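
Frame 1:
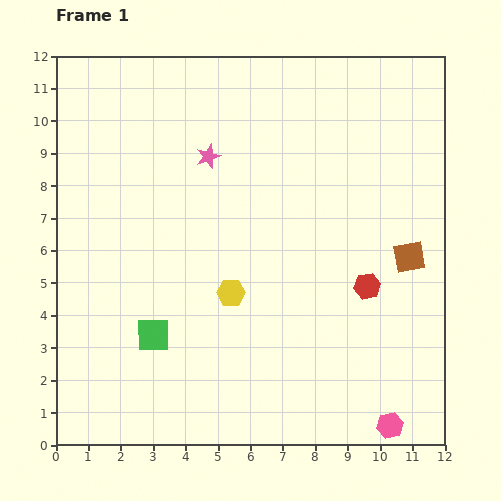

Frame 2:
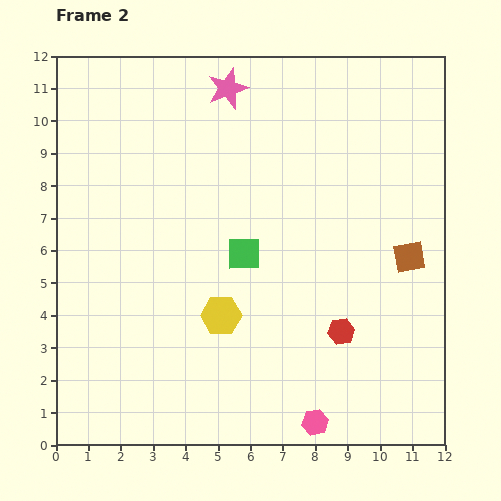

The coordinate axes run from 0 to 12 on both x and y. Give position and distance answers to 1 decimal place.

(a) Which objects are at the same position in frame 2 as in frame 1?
the brown square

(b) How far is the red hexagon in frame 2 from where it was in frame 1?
1.6

The red hexagon moved from (9.6, 4.9) to (8.8, 3.5), a distance of √(0.8² + 1.4²) ≈ 1.6.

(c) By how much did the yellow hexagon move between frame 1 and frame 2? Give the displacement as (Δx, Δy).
(-0.3, -0.7)

The yellow hexagon was at (5.4, 4.7) in frame 1 and (5.1, 4.0) in frame 2.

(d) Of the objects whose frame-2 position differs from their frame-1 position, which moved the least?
the yellow hexagon

(moved 0.8)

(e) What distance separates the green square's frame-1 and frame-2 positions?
3.8

The green square moved from (3.0, 3.4) to (5.8, 5.9), a distance of √(2.8² + 2.5²) ≈ 3.8.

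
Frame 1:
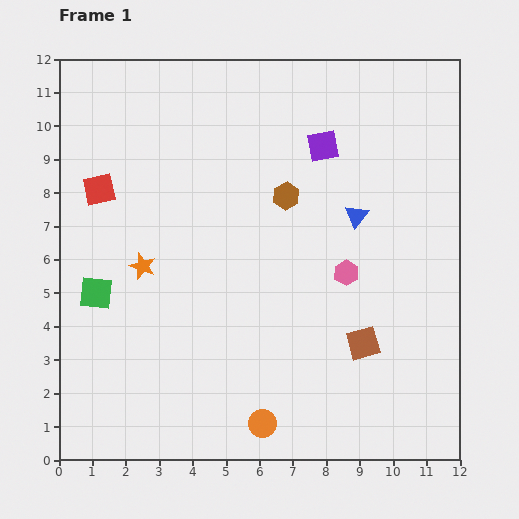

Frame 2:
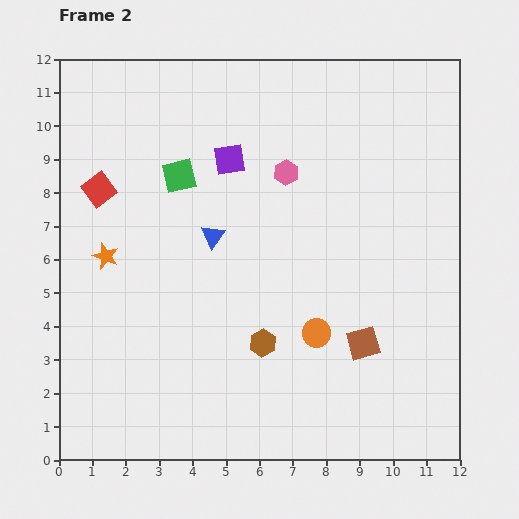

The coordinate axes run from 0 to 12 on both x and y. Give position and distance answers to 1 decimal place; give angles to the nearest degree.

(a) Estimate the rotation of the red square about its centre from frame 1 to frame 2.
25° counter-clockwise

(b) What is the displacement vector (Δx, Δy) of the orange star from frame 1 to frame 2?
(-1.1, 0.3)

The orange star was at (2.5, 5.8) in frame 1 and (1.4, 6.1) in frame 2.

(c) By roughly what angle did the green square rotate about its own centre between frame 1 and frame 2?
19° counter-clockwise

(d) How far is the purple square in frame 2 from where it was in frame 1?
2.8

The purple square moved from (7.9, 9.4) to (5.1, 9.0), a distance of √(2.8² + 0.4²) ≈ 2.8.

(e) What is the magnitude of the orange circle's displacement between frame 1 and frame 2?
3.1

The orange circle moved from (6.1, 1.1) to (7.7, 3.8), a distance of √(1.6² + 2.7²) ≈ 3.1.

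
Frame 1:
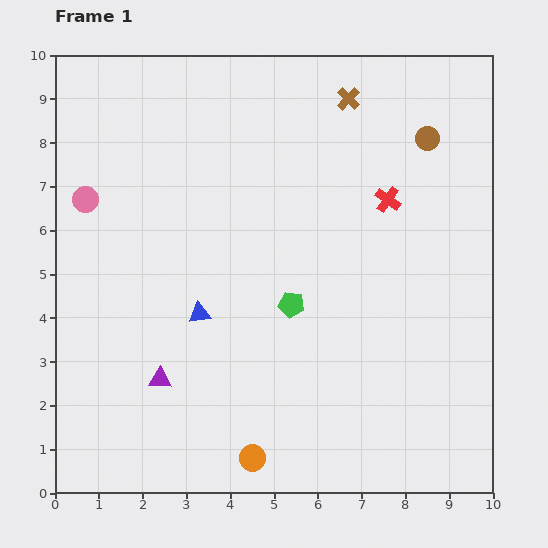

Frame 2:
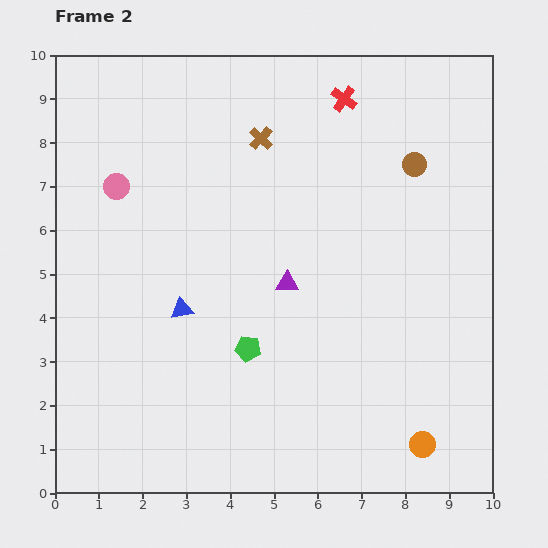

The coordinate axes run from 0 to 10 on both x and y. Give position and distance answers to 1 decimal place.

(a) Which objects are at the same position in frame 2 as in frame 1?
none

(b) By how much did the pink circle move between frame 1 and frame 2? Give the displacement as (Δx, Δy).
(0.7, 0.3)

The pink circle was at (0.7, 6.7) in frame 1 and (1.4, 7.0) in frame 2.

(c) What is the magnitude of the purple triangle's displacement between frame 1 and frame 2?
3.6

The purple triangle moved from (2.4, 2.6) to (5.3, 4.8), a distance of √(2.9² + 2.2²) ≈ 3.6.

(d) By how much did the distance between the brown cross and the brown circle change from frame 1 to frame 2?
+1.6

Distance in frame 1: 2.0. Distance in frame 2: 3.6.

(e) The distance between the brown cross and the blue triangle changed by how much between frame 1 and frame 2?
-1.7

Distance in frame 1: 6.0. Distance in frame 2: 4.3.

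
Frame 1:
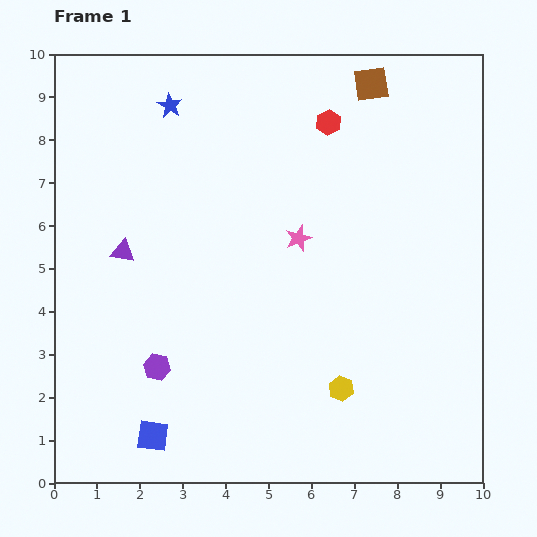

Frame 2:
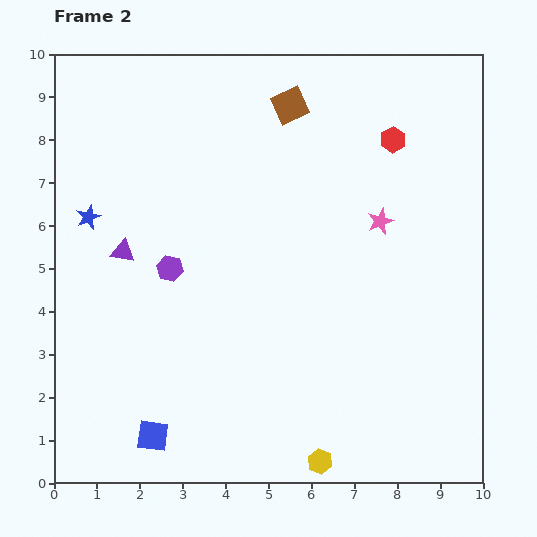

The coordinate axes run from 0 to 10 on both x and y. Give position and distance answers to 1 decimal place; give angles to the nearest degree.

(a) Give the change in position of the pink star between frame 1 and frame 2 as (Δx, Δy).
(1.9, 0.4)

The pink star was at (5.7, 5.7) in frame 1 and (7.6, 6.1) in frame 2.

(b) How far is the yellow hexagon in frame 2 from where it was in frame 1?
1.8

The yellow hexagon moved from (6.7, 2.2) to (6.2, 0.5), a distance of √(0.5² + 1.7²) ≈ 1.8.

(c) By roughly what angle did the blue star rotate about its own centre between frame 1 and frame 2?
19° clockwise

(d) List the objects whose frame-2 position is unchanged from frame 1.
the blue square, the purple triangle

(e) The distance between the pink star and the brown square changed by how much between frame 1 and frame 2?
-0.6

Distance in frame 1: 4.0. Distance in frame 2: 3.4.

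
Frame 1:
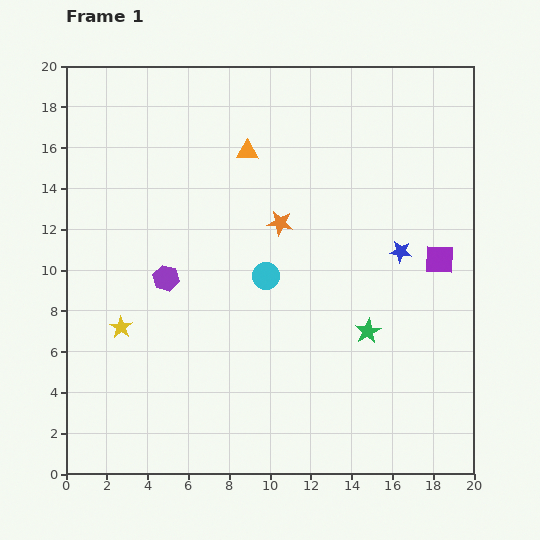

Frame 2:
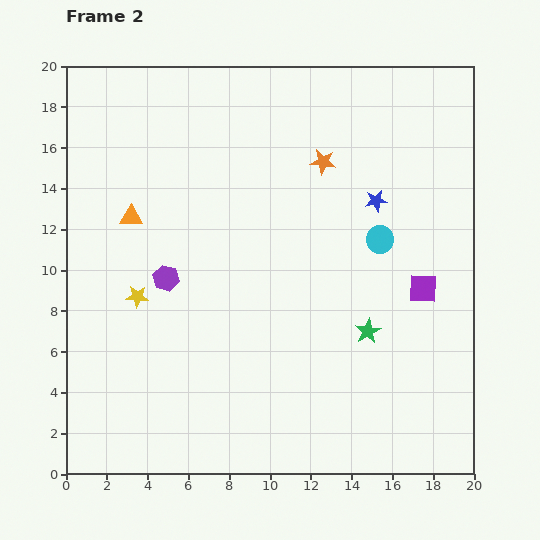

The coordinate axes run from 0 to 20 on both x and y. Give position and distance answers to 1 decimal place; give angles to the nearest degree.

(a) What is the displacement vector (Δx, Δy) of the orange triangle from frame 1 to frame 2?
(-5.7, -3.2)

The orange triangle was at (8.9, 15.8) in frame 1 and (3.2, 12.6) in frame 2.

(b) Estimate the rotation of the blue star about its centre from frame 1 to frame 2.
16° counter-clockwise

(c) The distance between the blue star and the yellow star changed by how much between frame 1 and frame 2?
-1.6

Distance in frame 1: 14.2. Distance in frame 2: 12.6.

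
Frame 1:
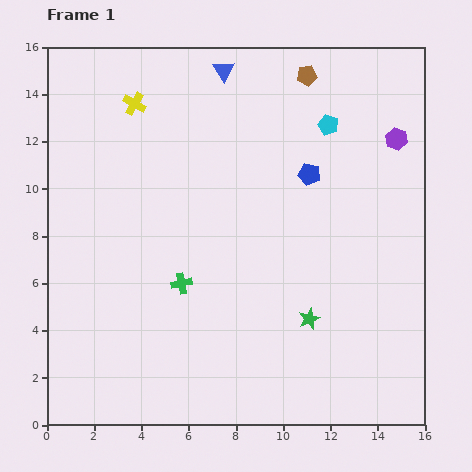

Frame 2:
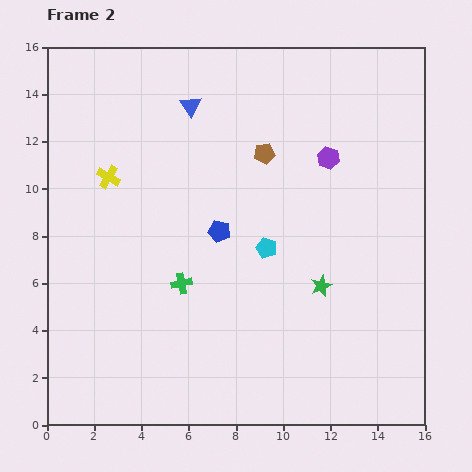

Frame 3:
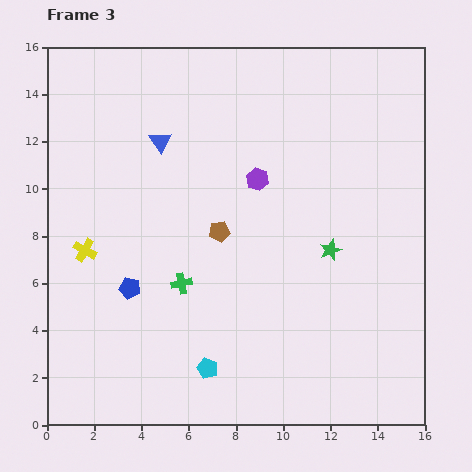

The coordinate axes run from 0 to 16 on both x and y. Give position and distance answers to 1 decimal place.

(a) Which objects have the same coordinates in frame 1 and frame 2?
the green cross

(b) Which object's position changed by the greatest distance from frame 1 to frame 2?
the cyan pentagon

(moved 5.8; next 4.5)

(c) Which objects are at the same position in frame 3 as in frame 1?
the green cross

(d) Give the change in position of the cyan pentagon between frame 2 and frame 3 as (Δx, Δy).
(-2.5, -5.1)

The cyan pentagon was at (9.3, 7.5) in frame 2 and (6.8, 2.4) in frame 3.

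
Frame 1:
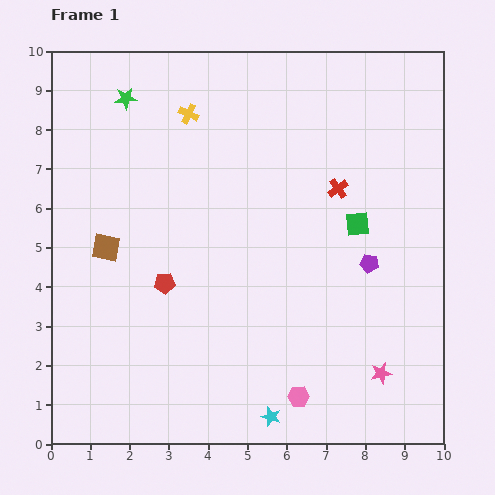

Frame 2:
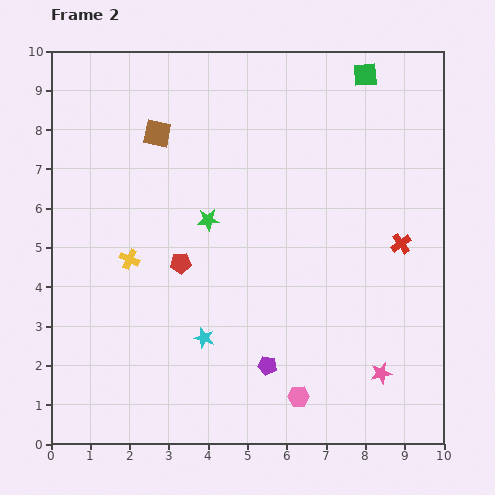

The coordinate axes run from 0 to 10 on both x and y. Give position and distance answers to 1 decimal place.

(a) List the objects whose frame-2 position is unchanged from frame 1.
the pink star, the pink hexagon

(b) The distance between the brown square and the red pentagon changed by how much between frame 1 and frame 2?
+1.7

Distance in frame 1: 1.7. Distance in frame 2: 3.4.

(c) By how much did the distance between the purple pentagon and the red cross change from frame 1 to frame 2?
+2.5

Distance in frame 1: 2.1. Distance in frame 2: 4.6.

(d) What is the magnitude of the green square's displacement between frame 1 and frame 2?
3.8

The green square moved from (7.8, 5.6) to (8.0, 9.4), a distance of √(0.2² + 3.8²) ≈ 3.8.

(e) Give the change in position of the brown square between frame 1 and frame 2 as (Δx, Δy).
(1.3, 2.9)

The brown square was at (1.4, 5.0) in frame 1 and (2.7, 7.9) in frame 2.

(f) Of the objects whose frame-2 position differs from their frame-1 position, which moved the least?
the red pentagon

(moved 0.6)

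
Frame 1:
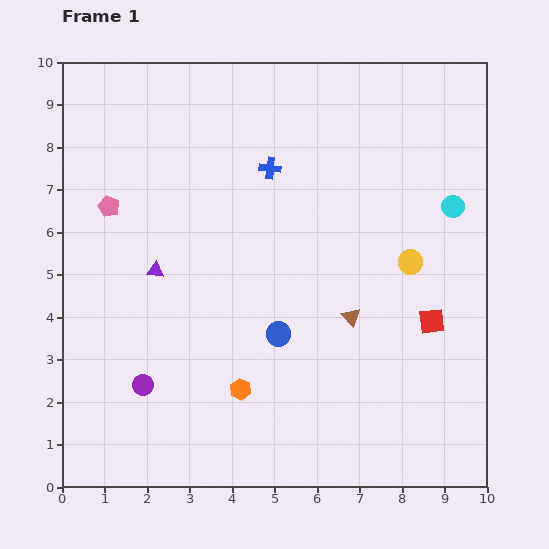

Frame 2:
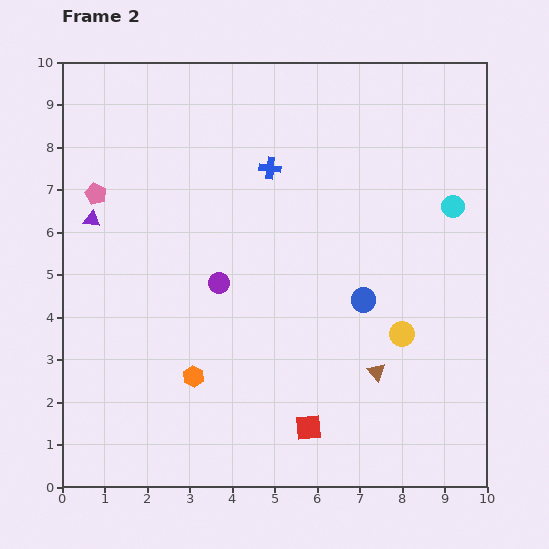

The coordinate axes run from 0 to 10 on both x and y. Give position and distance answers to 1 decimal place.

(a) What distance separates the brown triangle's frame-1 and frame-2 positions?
1.4

The brown triangle moved from (6.8, 4.0) to (7.4, 2.7), a distance of √(0.6² + 1.3²) ≈ 1.4.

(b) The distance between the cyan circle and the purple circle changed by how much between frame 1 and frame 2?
-2.6

Distance in frame 1: 8.4. Distance in frame 2: 5.8.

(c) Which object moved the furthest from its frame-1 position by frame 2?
the red square

(moved 3.8; next 3.0)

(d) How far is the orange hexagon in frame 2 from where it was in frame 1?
1.1

The orange hexagon moved from (4.2, 2.3) to (3.1, 2.6), a distance of √(1.1² + 0.3²) ≈ 1.1.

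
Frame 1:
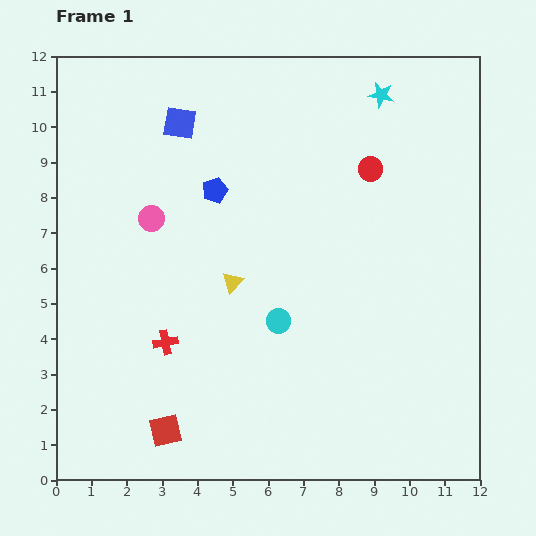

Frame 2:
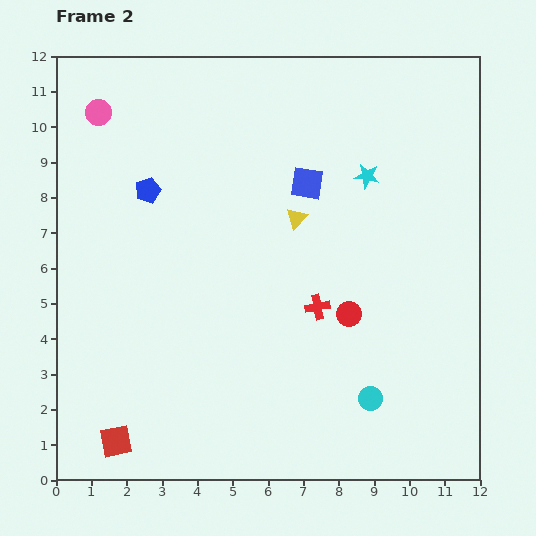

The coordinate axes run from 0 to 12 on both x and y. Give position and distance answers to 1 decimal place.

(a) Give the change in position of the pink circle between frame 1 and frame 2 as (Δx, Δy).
(-1.5, 3.0)

The pink circle was at (2.7, 7.4) in frame 1 and (1.2, 10.4) in frame 2.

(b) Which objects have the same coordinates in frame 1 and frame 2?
none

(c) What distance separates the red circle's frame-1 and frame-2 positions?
4.1

The red circle moved from (8.9, 8.8) to (8.3, 4.7), a distance of √(0.6² + 4.1²) ≈ 4.1.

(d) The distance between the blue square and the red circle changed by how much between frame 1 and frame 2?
-1.7

Distance in frame 1: 5.6. Distance in frame 2: 3.9.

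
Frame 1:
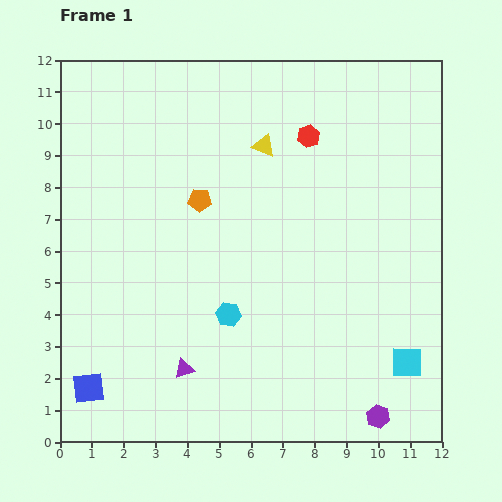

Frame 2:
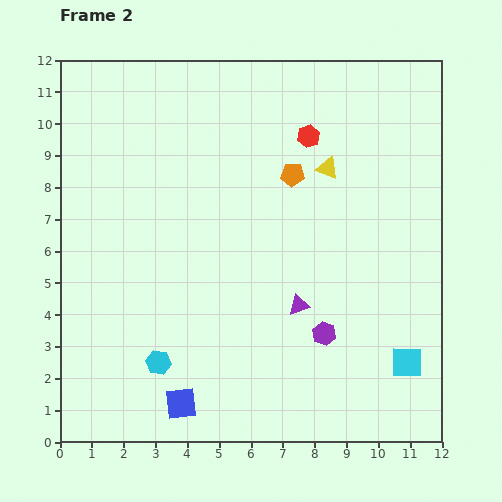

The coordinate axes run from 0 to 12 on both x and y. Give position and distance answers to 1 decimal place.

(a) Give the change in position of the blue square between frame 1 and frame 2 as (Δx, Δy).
(2.9, -0.5)

The blue square was at (0.9, 1.7) in frame 1 and (3.8, 1.2) in frame 2.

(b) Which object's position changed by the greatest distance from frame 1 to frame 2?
the purple triangle

(moved 4.1; next 3.1)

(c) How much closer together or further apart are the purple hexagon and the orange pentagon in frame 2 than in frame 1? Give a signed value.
-3.7

Distance in frame 1: 8.8. Distance in frame 2: 5.1.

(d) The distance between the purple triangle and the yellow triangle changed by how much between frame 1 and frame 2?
-3.0

Distance in frame 1: 7.4. Distance in frame 2: 4.4.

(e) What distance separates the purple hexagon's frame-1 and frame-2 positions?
3.1

The purple hexagon moved from (10.0, 0.8) to (8.3, 3.4), a distance of √(1.7² + 2.6²) ≈ 3.1.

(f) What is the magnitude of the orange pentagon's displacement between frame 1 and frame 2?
3.0

The orange pentagon moved from (4.4, 7.6) to (7.3, 8.4), a distance of √(2.9² + 0.8²) ≈ 3.0.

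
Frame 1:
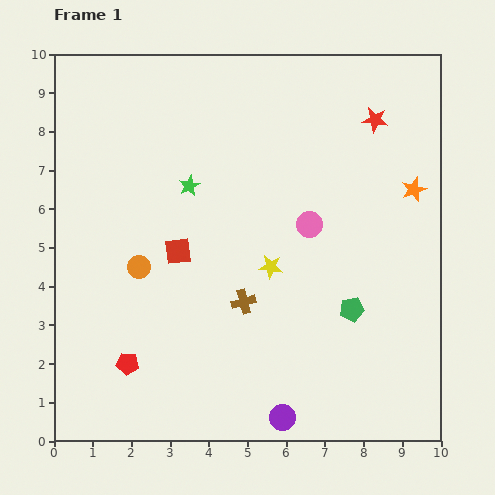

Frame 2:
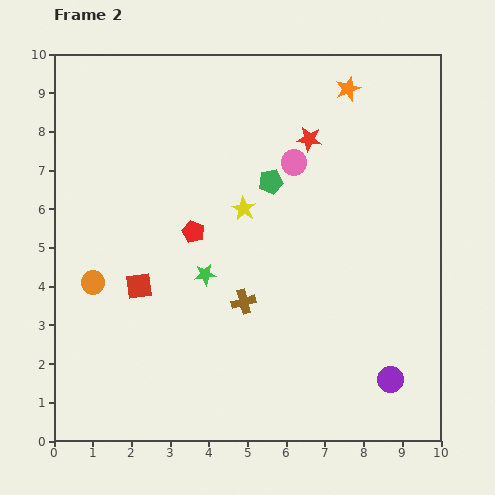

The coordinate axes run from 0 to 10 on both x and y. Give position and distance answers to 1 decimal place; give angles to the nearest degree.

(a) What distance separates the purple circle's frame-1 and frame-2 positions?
3.0

The purple circle moved from (5.9, 0.6) to (8.7, 1.6), a distance of √(2.8² + 1.0²) ≈ 3.0.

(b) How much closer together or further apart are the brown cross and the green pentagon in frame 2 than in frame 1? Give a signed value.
+0.4

Distance in frame 1: 2.8. Distance in frame 2: 3.2.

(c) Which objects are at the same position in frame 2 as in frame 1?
the brown cross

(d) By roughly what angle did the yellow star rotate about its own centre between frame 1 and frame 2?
24° clockwise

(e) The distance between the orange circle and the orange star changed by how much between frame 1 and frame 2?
+0.9

Distance in frame 1: 7.4. Distance in frame 2: 8.3.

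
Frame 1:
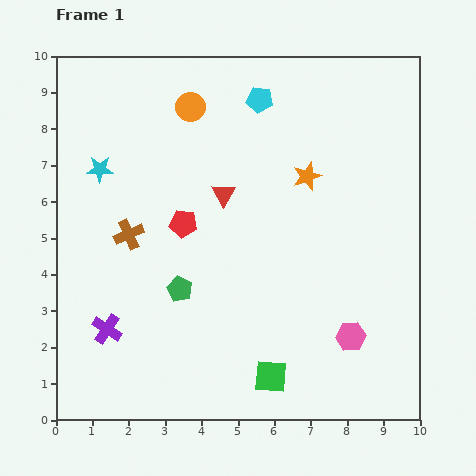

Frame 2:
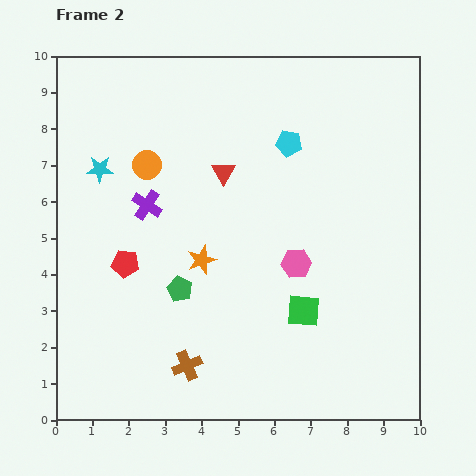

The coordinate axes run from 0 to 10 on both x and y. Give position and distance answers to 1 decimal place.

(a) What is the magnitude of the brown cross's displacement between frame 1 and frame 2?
3.9

The brown cross moved from (2.0, 5.1) to (3.6, 1.5), a distance of √(1.6² + 3.6²) ≈ 3.9.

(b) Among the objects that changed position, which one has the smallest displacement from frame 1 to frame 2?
the red triangle

(moved 0.6)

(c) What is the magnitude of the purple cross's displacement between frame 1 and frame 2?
3.6

The purple cross moved from (1.4, 2.5) to (2.5, 5.9), a distance of √(1.1² + 3.4²) ≈ 3.6.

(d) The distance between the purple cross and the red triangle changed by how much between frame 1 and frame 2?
-2.6

Distance in frame 1: 4.9. Distance in frame 2: 2.3.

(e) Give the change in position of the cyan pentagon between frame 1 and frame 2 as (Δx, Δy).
(0.8, -1.2)

The cyan pentagon was at (5.6, 8.8) in frame 1 and (6.4, 7.6) in frame 2.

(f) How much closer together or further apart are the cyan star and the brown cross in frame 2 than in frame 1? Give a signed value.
+3.9

Distance in frame 1: 2.0. Distance in frame 2: 5.9.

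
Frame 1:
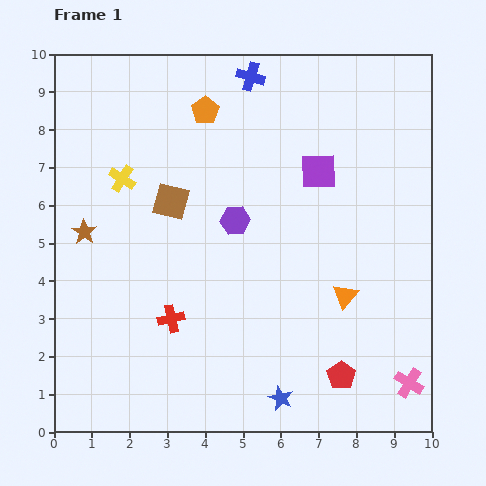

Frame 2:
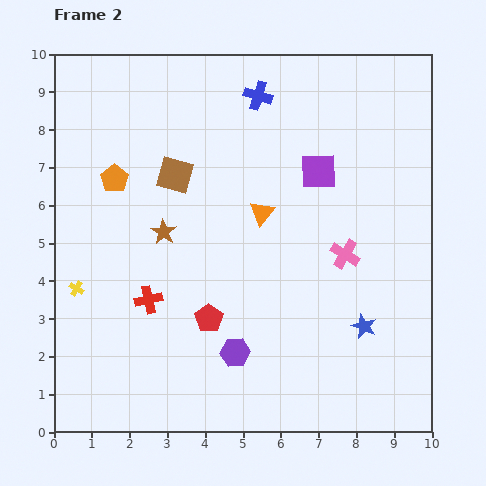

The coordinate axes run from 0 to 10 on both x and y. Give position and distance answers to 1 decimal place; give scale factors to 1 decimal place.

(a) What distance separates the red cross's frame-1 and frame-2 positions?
0.8

The red cross moved from (3.1, 3.0) to (2.5, 3.5), a distance of √(0.6² + 0.5²) ≈ 0.8.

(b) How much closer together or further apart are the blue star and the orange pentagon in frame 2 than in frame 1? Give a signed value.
-0.2

Distance in frame 1: 7.9. Distance in frame 2: 7.7.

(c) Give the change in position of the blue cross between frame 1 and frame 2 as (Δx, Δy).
(0.2, -0.5)

The blue cross was at (5.2, 9.4) in frame 1 and (5.4, 8.9) in frame 2.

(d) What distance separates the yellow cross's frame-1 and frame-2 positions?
3.1

The yellow cross moved from (1.8, 6.7) to (0.6, 3.8), a distance of √(1.2² + 2.9²) ≈ 3.1.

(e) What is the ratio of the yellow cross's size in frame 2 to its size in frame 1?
0.6×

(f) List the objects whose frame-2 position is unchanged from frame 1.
the purple square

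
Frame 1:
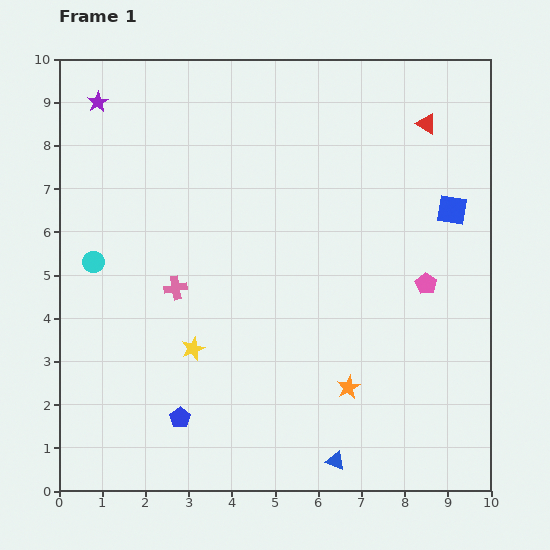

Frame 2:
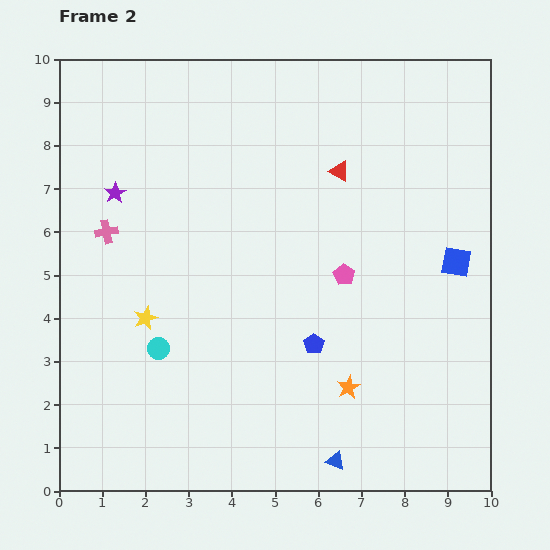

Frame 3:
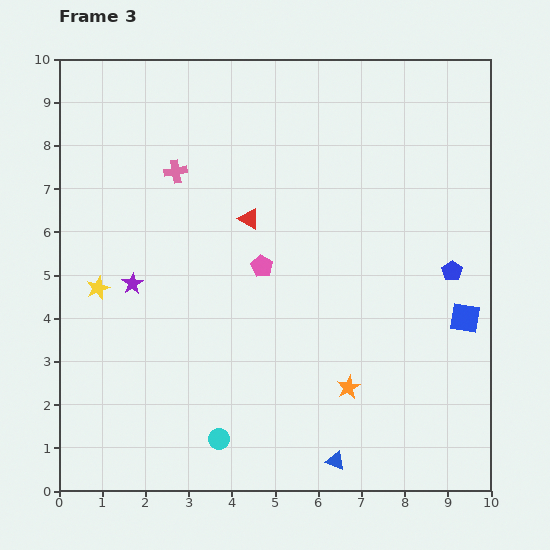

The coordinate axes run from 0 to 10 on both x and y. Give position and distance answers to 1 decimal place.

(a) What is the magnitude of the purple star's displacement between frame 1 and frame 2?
2.1

The purple star moved from (0.9, 9.0) to (1.3, 6.9), a distance of √(0.4² + 2.1²) ≈ 2.1.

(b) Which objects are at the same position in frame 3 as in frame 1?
the orange star, the blue triangle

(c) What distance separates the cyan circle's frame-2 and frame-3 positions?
2.5

The cyan circle moved from (2.3, 3.3) to (3.7, 1.2), a distance of √(1.4² + 2.1²) ≈ 2.5.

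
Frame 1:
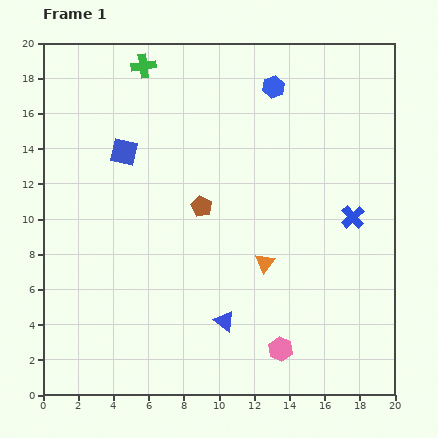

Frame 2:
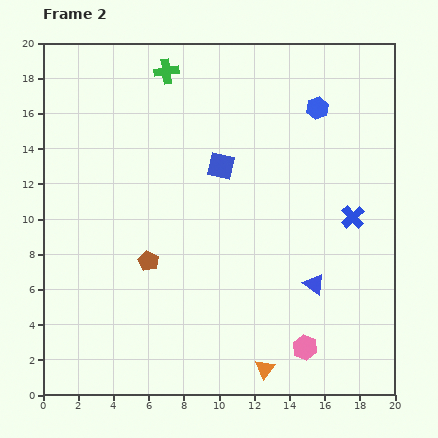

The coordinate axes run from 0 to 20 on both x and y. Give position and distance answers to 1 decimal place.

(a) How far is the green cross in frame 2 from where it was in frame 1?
1.3

The green cross moved from (5.7, 18.7) to (7.0, 18.4), a distance of √(1.3² + 0.3²) ≈ 1.3.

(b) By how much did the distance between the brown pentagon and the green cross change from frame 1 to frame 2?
+2.1

Distance in frame 1: 8.7. Distance in frame 2: 10.8.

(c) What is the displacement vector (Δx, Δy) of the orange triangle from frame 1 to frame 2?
(0.0, -6.0)

The orange triangle was at (12.6, 7.5) in frame 1 and (12.6, 1.5) in frame 2.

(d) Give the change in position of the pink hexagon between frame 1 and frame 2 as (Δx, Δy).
(1.4, 0.1)

The pink hexagon was at (13.5, 2.6) in frame 1 and (14.9, 2.7) in frame 2.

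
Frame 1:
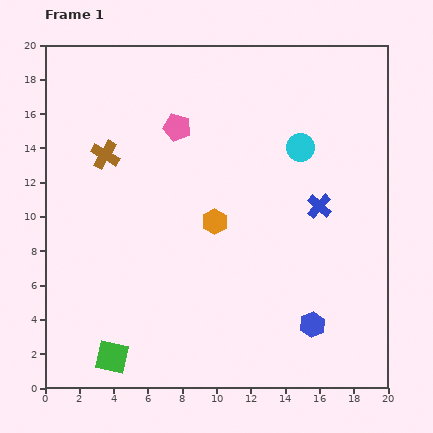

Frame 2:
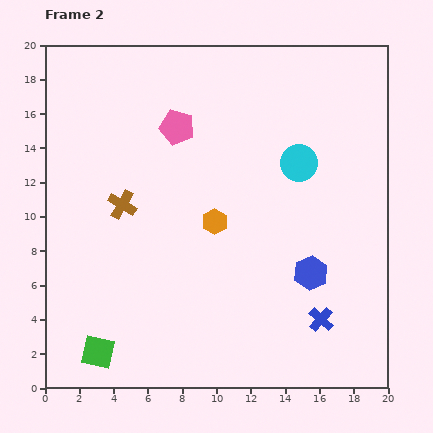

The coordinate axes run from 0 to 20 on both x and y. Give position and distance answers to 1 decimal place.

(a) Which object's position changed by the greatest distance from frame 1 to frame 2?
the blue cross

(moved 6.6; next 3.1)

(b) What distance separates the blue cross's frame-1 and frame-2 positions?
6.6

The blue cross moved from (16.0, 10.6) to (16.1, 4.0), a distance of √(0.1² + 6.6²) ≈ 6.6.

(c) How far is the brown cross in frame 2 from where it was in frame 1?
3.1

The brown cross moved from (3.5, 13.6) to (4.5, 10.7), a distance of √(1.0² + 2.9²) ≈ 3.1.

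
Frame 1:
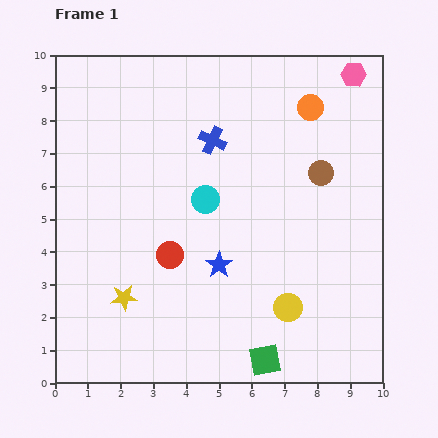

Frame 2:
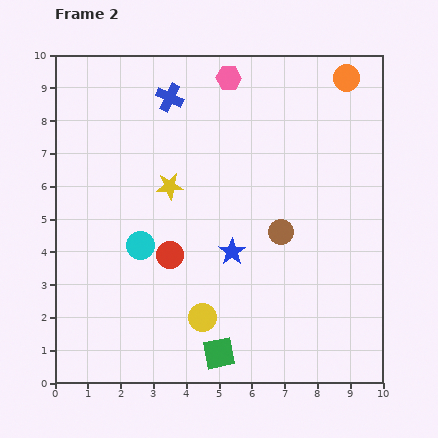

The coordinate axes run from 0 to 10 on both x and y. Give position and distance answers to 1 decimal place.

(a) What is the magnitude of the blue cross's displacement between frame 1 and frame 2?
1.8

The blue cross moved from (4.8, 7.4) to (3.5, 8.7), a distance of √(1.3² + 1.3²) ≈ 1.8.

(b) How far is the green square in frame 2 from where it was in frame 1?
1.4

The green square moved from (6.4, 0.7) to (5.0, 0.9), a distance of √(1.4² + 0.2²) ≈ 1.4.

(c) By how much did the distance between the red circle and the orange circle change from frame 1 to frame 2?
+1.4

Distance in frame 1: 6.2. Distance in frame 2: 7.6.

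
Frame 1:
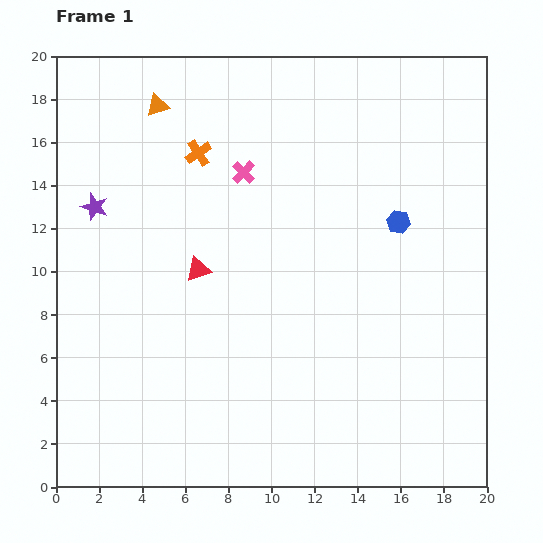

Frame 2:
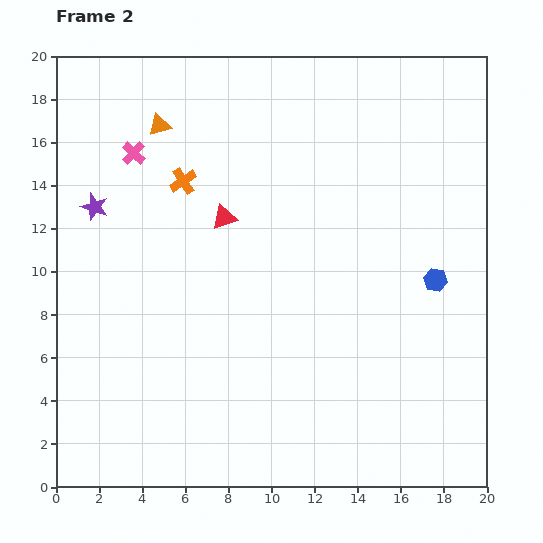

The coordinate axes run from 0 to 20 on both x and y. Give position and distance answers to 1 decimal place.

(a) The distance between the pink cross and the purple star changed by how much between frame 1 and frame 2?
-4.0

Distance in frame 1: 7.1. Distance in frame 2: 3.1.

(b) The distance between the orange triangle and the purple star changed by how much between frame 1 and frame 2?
-0.7

Distance in frame 1: 5.5. Distance in frame 2: 4.8.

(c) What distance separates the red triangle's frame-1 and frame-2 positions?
2.7

The red triangle moved from (6.6, 10.1) to (7.8, 12.5), a distance of √(1.2² + 2.4²) ≈ 2.7.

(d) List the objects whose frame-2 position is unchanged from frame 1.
the purple star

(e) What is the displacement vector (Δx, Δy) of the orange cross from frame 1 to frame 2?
(-0.7, -1.3)

The orange cross was at (6.6, 15.5) in frame 1 and (5.9, 14.2) in frame 2.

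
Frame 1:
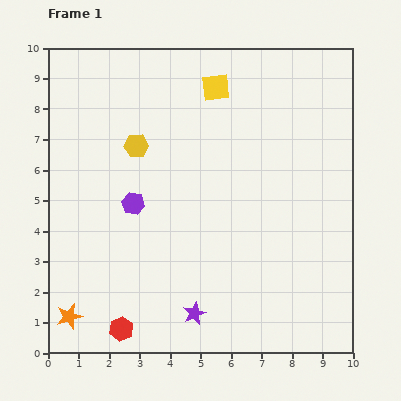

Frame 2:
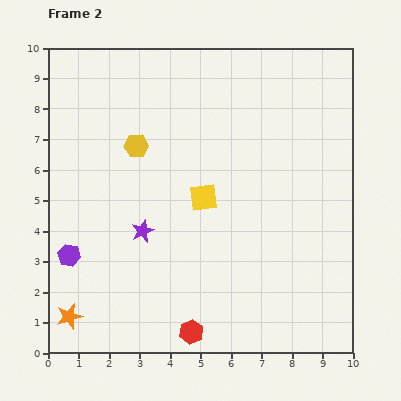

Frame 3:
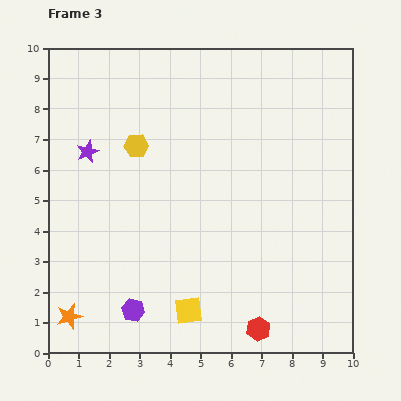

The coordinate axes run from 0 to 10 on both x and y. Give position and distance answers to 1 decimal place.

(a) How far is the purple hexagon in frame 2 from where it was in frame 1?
2.7

The purple hexagon moved from (2.8, 4.9) to (0.7, 3.2), a distance of √(2.1² + 1.7²) ≈ 2.7.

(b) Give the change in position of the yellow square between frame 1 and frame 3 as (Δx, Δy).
(-0.9, -7.3)

The yellow square was at (5.5, 8.7) in frame 1 and (4.6, 1.4) in frame 3.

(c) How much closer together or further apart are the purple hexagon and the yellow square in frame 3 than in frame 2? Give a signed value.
-3.0

Distance in frame 2: 4.8. Distance in frame 3: 1.8.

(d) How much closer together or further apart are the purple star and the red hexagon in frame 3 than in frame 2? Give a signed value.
+4.4

Distance in frame 2: 3.7. Distance in frame 3: 8.1.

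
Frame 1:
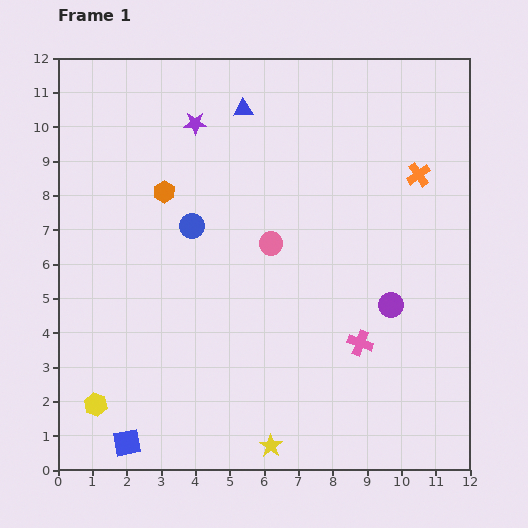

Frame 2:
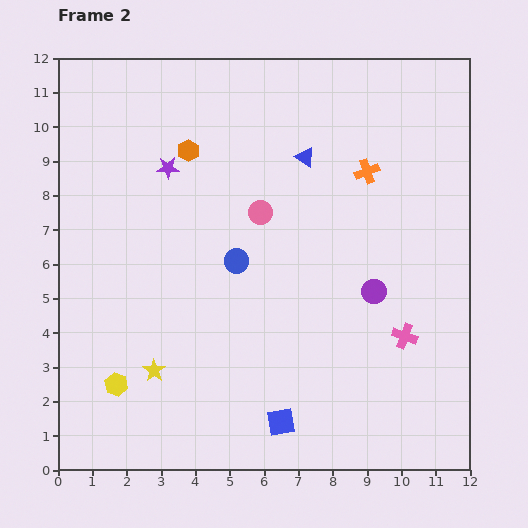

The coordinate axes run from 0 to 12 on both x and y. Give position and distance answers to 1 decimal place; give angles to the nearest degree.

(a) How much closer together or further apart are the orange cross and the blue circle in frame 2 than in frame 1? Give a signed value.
-2.2

Distance in frame 1: 6.8. Distance in frame 2: 4.6.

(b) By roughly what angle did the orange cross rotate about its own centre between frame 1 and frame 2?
16° clockwise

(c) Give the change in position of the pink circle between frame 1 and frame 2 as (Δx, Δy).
(-0.3, 0.9)

The pink circle was at (6.2, 6.6) in frame 1 and (5.9, 7.5) in frame 2.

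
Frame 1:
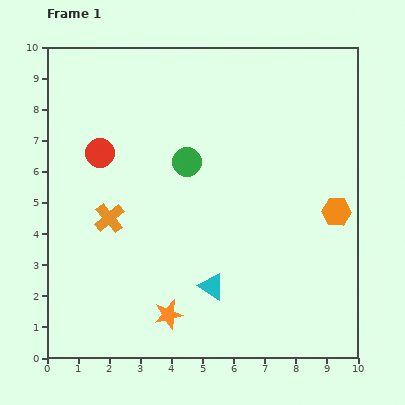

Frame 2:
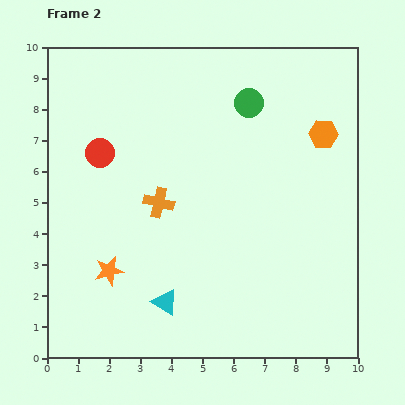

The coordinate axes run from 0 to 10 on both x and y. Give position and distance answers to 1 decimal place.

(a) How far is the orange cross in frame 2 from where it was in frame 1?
1.7

The orange cross moved from (2.0, 4.5) to (3.6, 5.0), a distance of √(1.6² + 0.5²) ≈ 1.7.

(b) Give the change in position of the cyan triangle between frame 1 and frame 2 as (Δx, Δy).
(-1.5, -0.5)

The cyan triangle was at (5.3, 2.3) in frame 1 and (3.8, 1.8) in frame 2.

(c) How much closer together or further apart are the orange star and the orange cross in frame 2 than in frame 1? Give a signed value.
-0.9

Distance in frame 1: 3.6. Distance in frame 2: 2.7.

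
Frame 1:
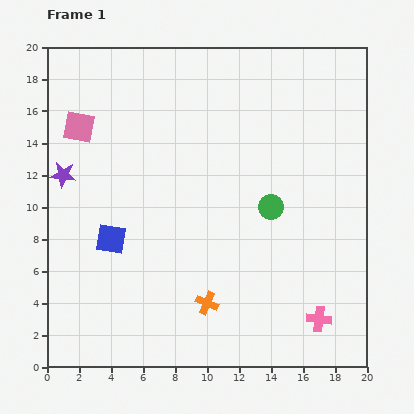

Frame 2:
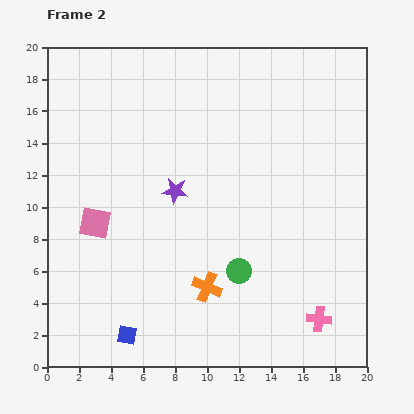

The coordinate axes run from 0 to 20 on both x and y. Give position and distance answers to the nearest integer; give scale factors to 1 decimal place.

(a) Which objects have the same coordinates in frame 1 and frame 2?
the pink cross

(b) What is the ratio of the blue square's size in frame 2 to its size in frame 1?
0.7×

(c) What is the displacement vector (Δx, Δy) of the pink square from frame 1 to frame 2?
(1, -6)

The pink square was at (2, 15) in frame 1 and (3, 9) in frame 2.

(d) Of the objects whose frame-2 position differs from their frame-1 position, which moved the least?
the orange cross

(moved 1)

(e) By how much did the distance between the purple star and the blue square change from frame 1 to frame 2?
+4

Distance in frame 1: 5. Distance in frame 2: 9.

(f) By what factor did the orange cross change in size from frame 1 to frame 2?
1.3×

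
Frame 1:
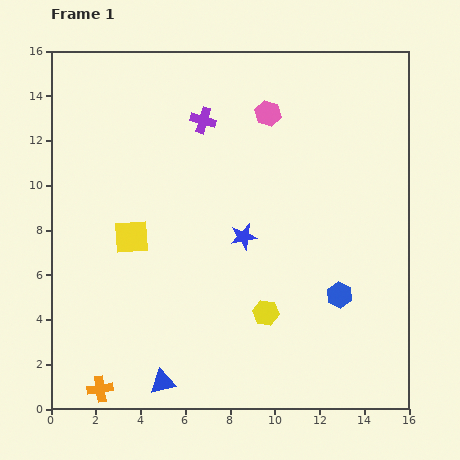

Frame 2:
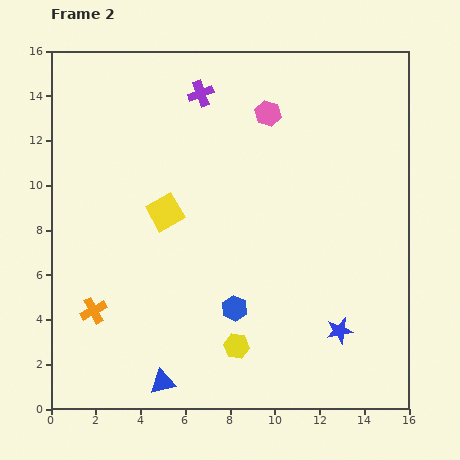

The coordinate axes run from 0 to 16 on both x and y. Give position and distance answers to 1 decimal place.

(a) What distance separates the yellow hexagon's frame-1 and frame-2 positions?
2.0

The yellow hexagon moved from (9.6, 4.3) to (8.3, 2.8), a distance of √(1.3² + 1.5²) ≈ 2.0.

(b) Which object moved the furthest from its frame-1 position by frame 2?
the blue star

(moved 6.0; next 4.7)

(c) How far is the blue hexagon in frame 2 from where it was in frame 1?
4.7

The blue hexagon moved from (12.9, 5.1) to (8.2, 4.5), a distance of √(4.7² + 0.6²) ≈ 4.7.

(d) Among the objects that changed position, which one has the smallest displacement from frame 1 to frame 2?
the purple cross

(moved 1.2)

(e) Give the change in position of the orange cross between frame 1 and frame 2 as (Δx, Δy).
(-0.3, 3.5)

The orange cross was at (2.2, 0.9) in frame 1 and (1.9, 4.4) in frame 2.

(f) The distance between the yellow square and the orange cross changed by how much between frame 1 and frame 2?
-1.5

Distance in frame 1: 6.9. Distance in frame 2: 5.4.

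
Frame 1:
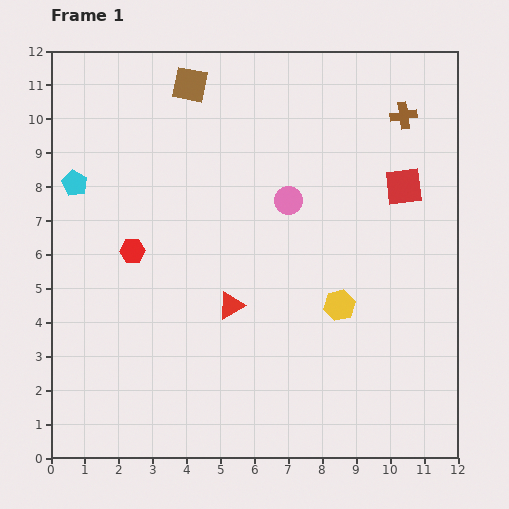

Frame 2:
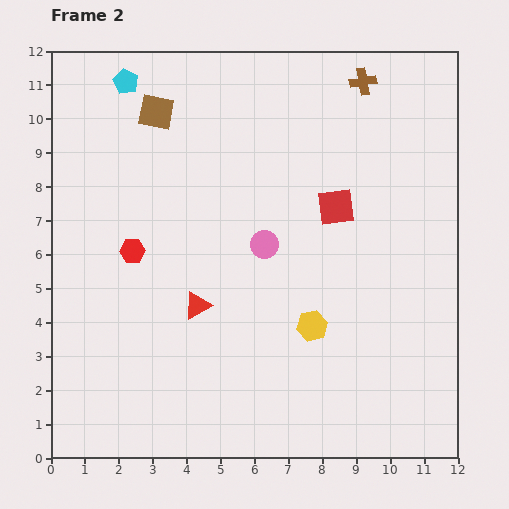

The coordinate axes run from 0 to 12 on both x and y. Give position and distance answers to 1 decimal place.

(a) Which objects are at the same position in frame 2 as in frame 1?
the red hexagon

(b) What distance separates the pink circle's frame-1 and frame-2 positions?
1.5

The pink circle moved from (7.0, 7.6) to (6.3, 6.3), a distance of √(0.7² + 1.3²) ≈ 1.5.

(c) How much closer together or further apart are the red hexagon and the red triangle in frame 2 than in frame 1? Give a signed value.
-0.8

Distance in frame 1: 3.3. Distance in frame 2: 2.5.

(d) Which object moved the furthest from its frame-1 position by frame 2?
the cyan pentagon

(moved 3.4; next 2.1)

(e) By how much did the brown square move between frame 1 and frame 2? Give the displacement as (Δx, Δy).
(-1.0, -0.8)

The brown square was at (4.1, 11.0) in frame 1 and (3.1, 10.2) in frame 2.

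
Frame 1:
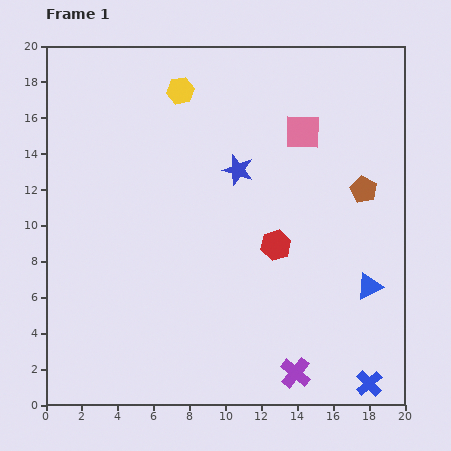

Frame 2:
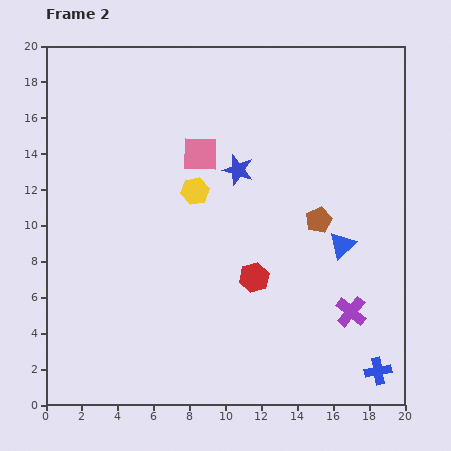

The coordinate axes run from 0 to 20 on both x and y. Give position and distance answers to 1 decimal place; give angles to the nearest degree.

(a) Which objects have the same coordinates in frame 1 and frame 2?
the blue star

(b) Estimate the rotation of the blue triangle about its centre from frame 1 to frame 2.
19° counter-clockwise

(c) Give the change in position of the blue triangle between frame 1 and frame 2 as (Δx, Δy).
(-1.5, 2.3)

The blue triangle was at (18.0, 6.6) in frame 1 and (16.5, 8.9) in frame 2.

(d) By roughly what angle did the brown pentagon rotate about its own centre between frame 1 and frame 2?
20° clockwise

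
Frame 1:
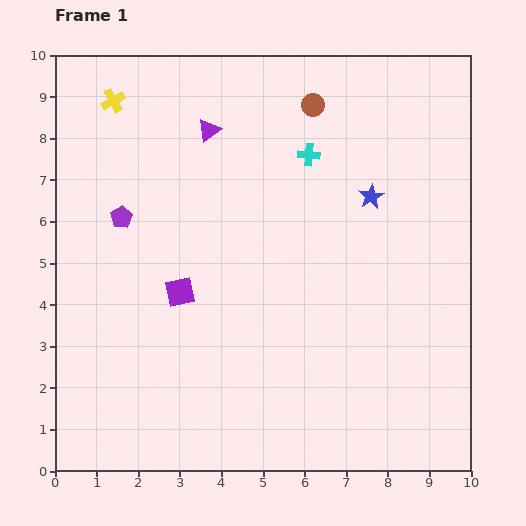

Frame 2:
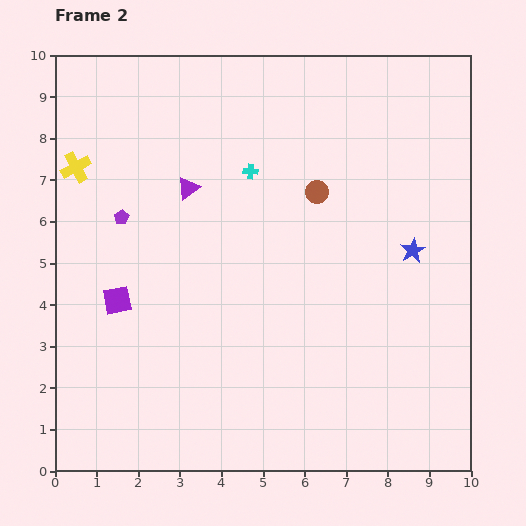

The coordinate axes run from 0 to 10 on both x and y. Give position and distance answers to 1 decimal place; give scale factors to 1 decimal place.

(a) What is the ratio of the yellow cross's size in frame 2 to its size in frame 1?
1.3×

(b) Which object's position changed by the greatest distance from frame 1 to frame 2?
the brown circle

(moved 2.1; next 1.8)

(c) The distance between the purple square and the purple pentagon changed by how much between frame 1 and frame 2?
-0.3

Distance in frame 1: 2.3. Distance in frame 2: 2.0.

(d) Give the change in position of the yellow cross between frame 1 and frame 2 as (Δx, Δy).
(-0.9, -1.6)

The yellow cross was at (1.4, 8.9) in frame 1 and (0.5, 7.3) in frame 2.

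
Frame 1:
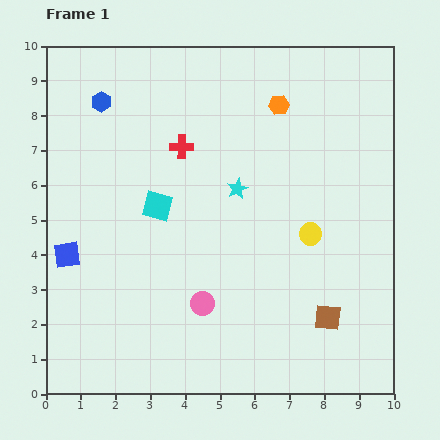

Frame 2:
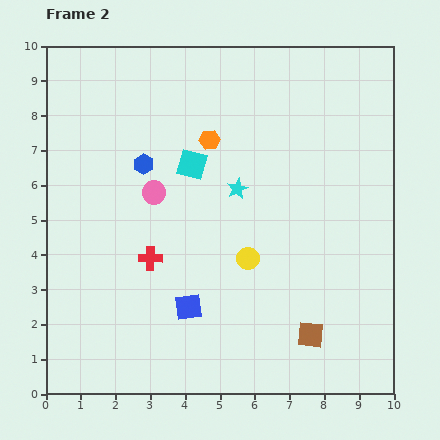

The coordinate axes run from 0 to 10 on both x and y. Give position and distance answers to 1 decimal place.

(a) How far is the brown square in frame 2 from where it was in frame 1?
0.7

The brown square moved from (8.1, 2.2) to (7.6, 1.7), a distance of √(0.5² + 0.5²) ≈ 0.7.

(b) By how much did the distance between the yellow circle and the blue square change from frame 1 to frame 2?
-4.8

Distance in frame 1: 7.0. Distance in frame 2: 2.2.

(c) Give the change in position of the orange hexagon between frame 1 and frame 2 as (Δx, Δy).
(-2.0, -1.0)

The orange hexagon was at (6.7, 8.3) in frame 1 and (4.7, 7.3) in frame 2.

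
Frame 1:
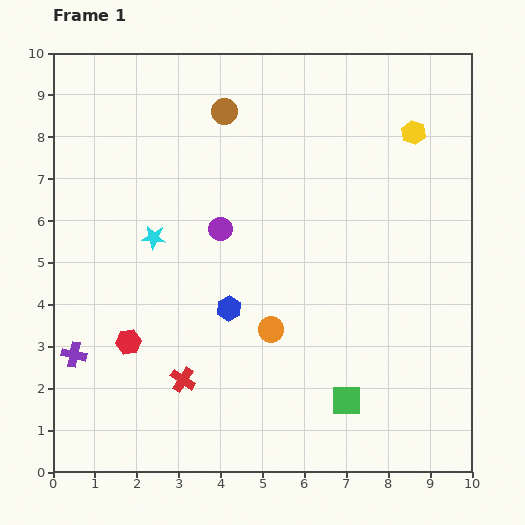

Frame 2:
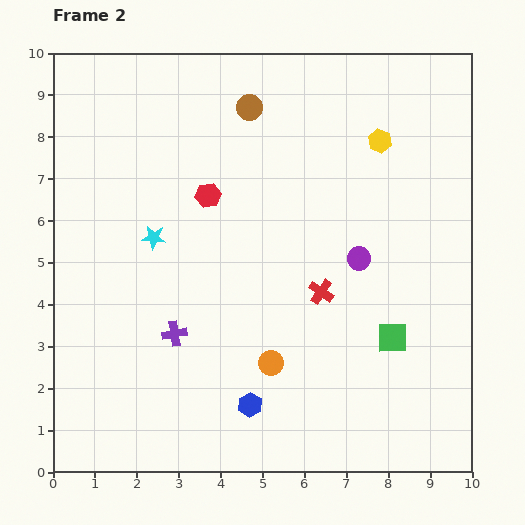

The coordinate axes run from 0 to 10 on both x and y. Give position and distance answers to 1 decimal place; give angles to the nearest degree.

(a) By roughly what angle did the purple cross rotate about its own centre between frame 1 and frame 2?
22° counter-clockwise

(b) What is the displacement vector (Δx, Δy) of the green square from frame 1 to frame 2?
(1.1, 1.5)

The green square was at (7.0, 1.7) in frame 1 and (8.1, 3.2) in frame 2.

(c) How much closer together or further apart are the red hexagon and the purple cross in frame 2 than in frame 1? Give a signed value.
+2.1

Distance in frame 1: 1.3. Distance in frame 2: 3.4.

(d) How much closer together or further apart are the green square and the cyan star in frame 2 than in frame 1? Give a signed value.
+0.2

Distance in frame 1: 6.0. Distance in frame 2: 6.2.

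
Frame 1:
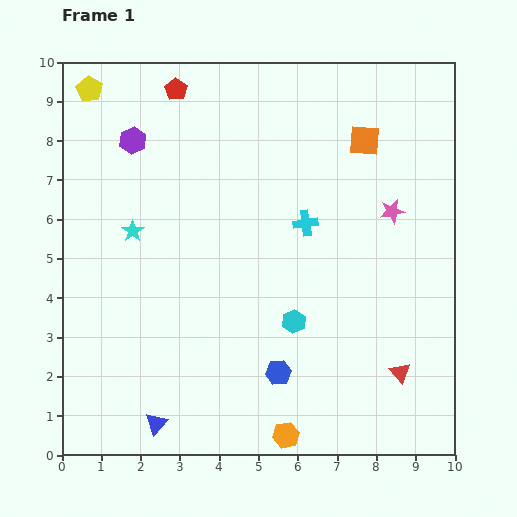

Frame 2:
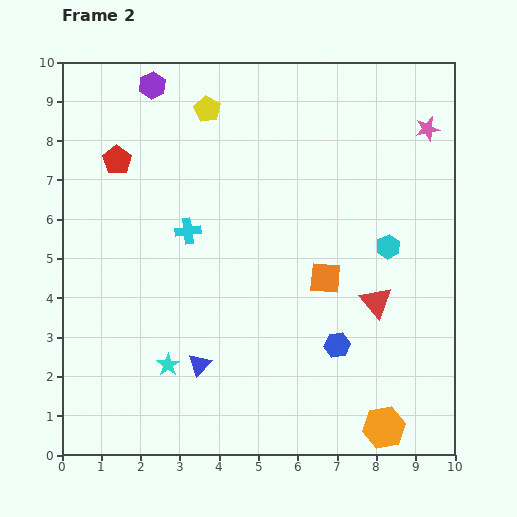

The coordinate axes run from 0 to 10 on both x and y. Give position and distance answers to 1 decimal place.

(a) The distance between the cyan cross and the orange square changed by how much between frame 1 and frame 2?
+1.1

Distance in frame 1: 2.6. Distance in frame 2: 3.7.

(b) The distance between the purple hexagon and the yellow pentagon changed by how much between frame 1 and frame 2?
-0.2

Distance in frame 1: 1.7. Distance in frame 2: 1.5.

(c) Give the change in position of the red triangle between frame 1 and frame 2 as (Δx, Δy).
(-0.6, 1.8)

The red triangle was at (8.6, 2.1) in frame 1 and (8.0, 3.9) in frame 2.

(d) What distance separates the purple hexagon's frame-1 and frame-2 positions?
1.5

The purple hexagon moved from (1.8, 8.0) to (2.3, 9.4), a distance of √(0.5² + 1.4²) ≈ 1.5.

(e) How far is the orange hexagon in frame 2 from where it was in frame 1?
2.5

The orange hexagon moved from (5.7, 0.5) to (8.2, 0.7), a distance of √(2.5² + 0.2²) ≈ 2.5.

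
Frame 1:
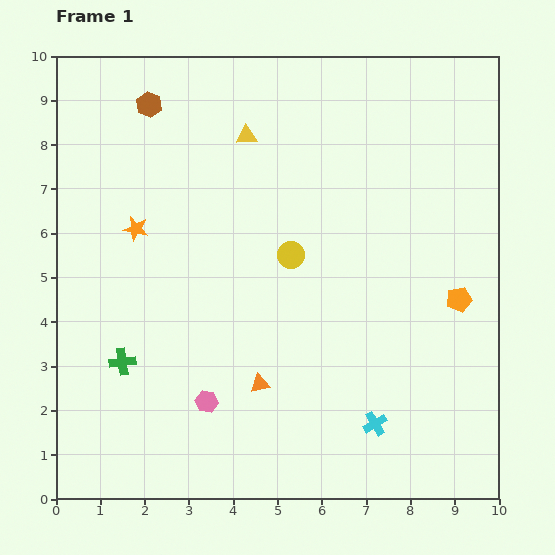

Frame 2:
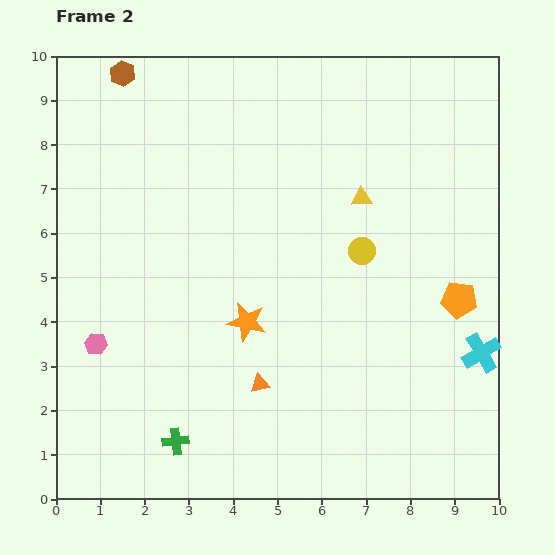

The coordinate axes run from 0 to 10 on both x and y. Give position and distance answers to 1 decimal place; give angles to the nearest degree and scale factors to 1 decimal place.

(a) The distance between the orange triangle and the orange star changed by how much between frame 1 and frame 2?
-3.1

Distance in frame 1: 4.5. Distance in frame 2: 1.4.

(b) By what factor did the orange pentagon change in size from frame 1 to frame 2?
1.5×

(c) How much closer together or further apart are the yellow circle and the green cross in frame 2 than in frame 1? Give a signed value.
+1.5

Distance in frame 1: 4.5. Distance in frame 2: 6.0.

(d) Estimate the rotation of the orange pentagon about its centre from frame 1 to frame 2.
20° clockwise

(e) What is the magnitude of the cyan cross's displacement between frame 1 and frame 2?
2.9

The cyan cross moved from (7.2, 1.7) to (9.6, 3.3), a distance of √(2.4² + 1.6²) ≈ 2.9.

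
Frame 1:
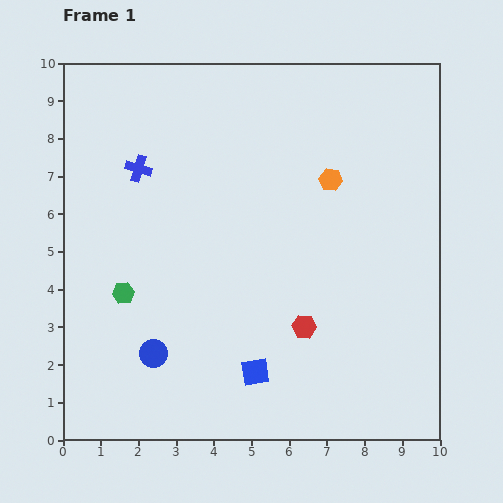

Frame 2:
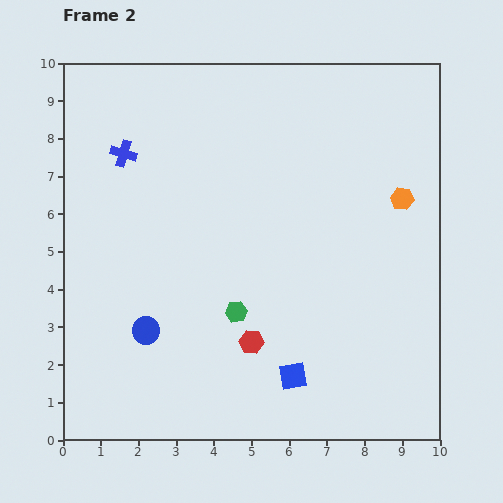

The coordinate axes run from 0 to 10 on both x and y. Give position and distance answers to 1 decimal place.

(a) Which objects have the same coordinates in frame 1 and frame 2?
none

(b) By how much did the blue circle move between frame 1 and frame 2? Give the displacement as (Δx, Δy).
(-0.2, 0.6)

The blue circle was at (2.4, 2.3) in frame 1 and (2.2, 2.9) in frame 2.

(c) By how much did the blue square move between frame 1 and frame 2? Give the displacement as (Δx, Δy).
(1.0, -0.1)

The blue square was at (5.1, 1.8) in frame 1 and (6.1, 1.7) in frame 2.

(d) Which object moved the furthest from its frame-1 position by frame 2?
the green hexagon

(moved 3.0; next 2.0)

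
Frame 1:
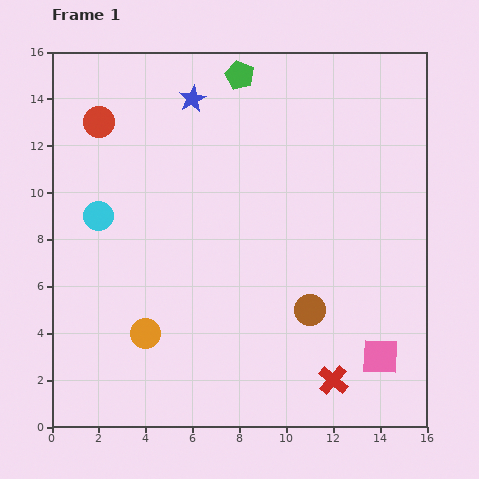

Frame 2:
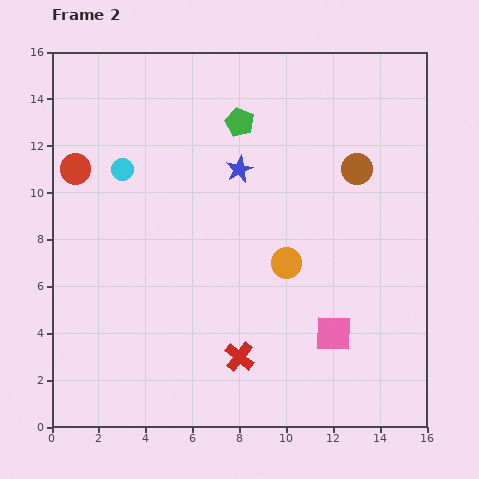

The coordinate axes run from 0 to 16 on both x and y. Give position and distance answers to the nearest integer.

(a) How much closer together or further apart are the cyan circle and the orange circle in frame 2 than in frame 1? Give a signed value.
+3

Distance in frame 1: 5. Distance in frame 2: 8.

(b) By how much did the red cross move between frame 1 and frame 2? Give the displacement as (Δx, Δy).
(-4, 1)

The red cross was at (12, 2) in frame 1 and (8, 3) in frame 2.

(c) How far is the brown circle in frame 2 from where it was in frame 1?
6

The brown circle moved from (11, 5) to (13, 11), a distance of √(2² + 6²) ≈ 6.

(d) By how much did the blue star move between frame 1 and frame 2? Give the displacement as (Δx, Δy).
(2, -3)

The blue star was at (6, 14) in frame 1 and (8, 11) in frame 2.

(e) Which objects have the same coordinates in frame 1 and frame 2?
none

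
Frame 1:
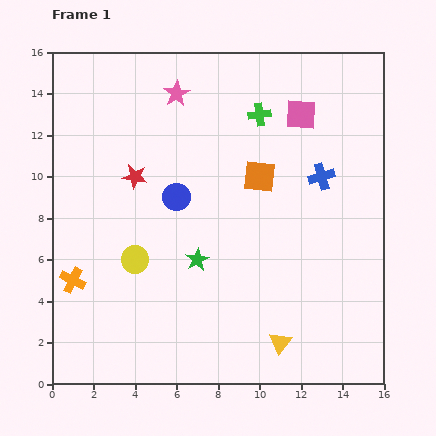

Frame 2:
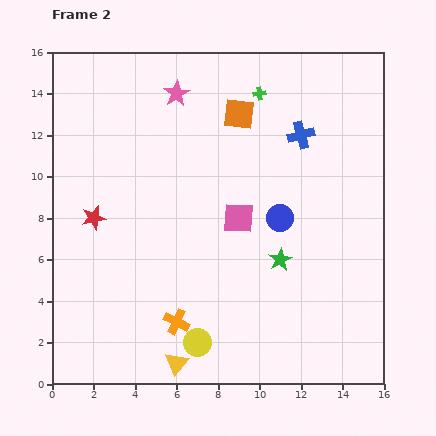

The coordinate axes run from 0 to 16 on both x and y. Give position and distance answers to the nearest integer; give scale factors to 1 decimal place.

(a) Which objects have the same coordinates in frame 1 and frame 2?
the pink star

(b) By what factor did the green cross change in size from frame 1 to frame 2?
0.6×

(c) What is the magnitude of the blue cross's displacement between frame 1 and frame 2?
2

The blue cross moved from (13, 10) to (12, 12), a distance of √(1² + 2²) ≈ 2.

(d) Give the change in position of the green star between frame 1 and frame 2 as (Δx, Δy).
(4, 0)

The green star was at (7, 6) in frame 1 and (11, 6) in frame 2.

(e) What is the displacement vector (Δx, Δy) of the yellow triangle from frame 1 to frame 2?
(-5, -1)

The yellow triangle was at (11, 2) in frame 1 and (6, 1) in frame 2.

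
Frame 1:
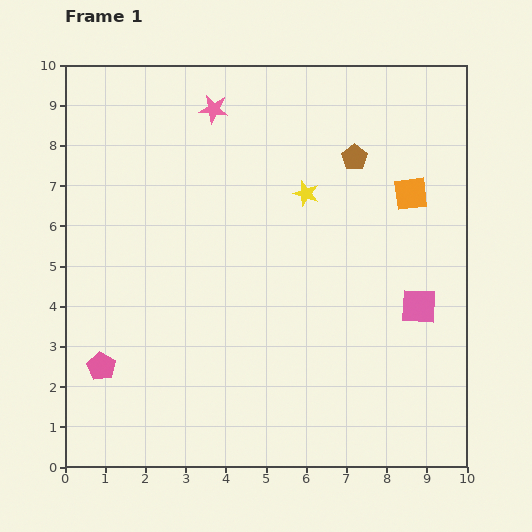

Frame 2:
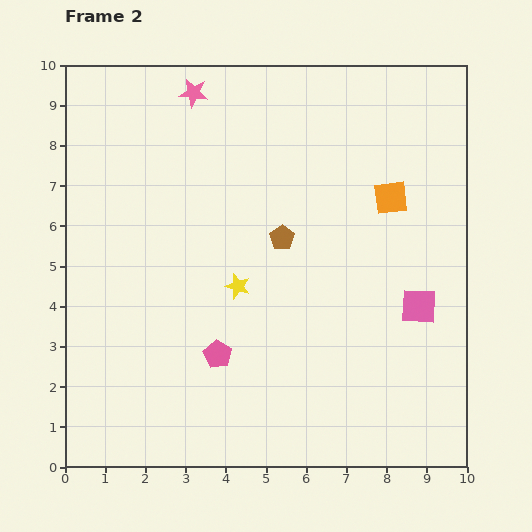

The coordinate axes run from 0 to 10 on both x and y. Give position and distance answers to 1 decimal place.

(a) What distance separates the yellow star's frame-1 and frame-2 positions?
2.9

The yellow star moved from (6.0, 6.8) to (4.3, 4.5), a distance of √(1.7² + 2.3²) ≈ 2.9.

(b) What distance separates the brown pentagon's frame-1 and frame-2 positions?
2.7

The brown pentagon moved from (7.2, 7.7) to (5.4, 5.7), a distance of √(1.8² + 2.0²) ≈ 2.7.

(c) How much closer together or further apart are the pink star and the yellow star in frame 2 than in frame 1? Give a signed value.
+1.8

Distance in frame 1: 3.1. Distance in frame 2: 4.9.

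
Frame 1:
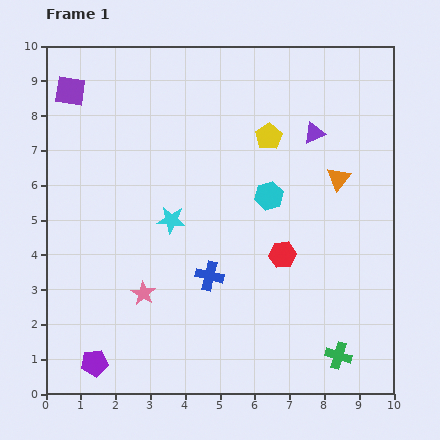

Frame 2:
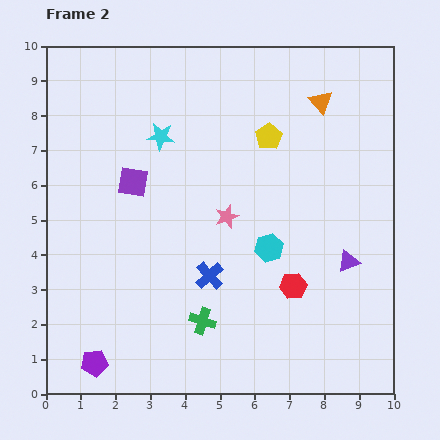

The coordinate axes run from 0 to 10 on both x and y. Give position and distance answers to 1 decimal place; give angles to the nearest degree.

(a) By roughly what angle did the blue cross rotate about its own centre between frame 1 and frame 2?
35° clockwise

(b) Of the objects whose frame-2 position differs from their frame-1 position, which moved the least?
the red hexagon

(moved 0.9)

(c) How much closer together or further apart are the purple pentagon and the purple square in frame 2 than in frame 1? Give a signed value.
-2.5

Distance in frame 1: 7.8. Distance in frame 2: 5.3.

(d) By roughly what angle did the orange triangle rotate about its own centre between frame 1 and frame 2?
20° counter-clockwise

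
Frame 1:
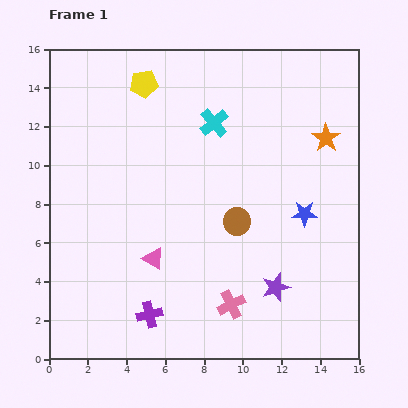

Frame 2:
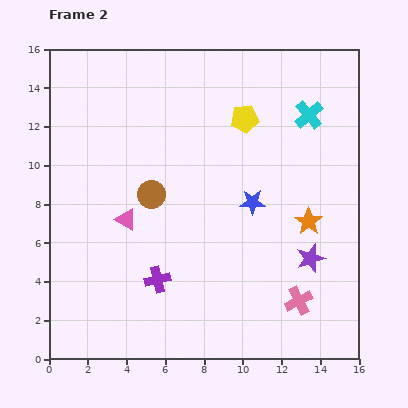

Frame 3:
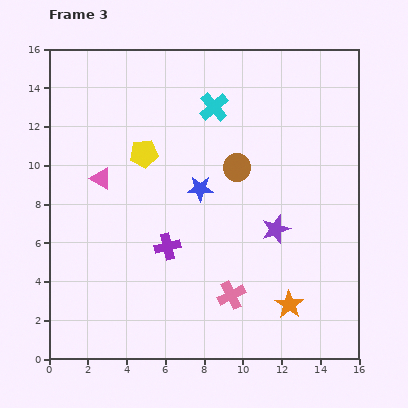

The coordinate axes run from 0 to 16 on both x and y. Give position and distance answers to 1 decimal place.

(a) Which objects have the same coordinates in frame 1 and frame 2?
none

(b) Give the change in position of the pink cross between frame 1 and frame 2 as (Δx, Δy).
(3.5, 0.2)

The pink cross was at (9.4, 2.8) in frame 1 and (12.9, 3.0) in frame 2.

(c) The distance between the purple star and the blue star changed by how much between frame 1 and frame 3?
+0.3

Distance in frame 1: 4.1. Distance in frame 3: 4.4.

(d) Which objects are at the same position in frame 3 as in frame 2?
none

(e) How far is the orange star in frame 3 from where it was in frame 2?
4.4

The orange star moved from (13.4, 7.1) to (12.4, 2.8), a distance of √(1.0² + 4.3²) ≈ 4.4.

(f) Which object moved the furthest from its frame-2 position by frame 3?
the yellow pentagon

(moved 5.5; next 4.9)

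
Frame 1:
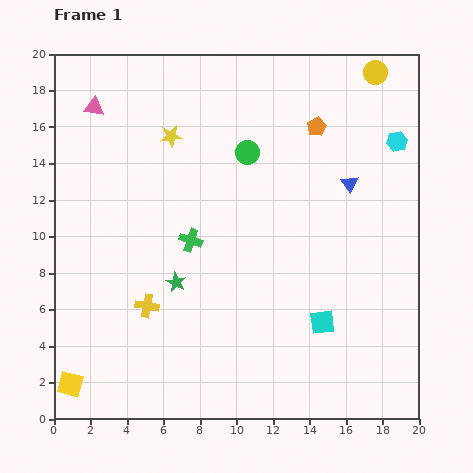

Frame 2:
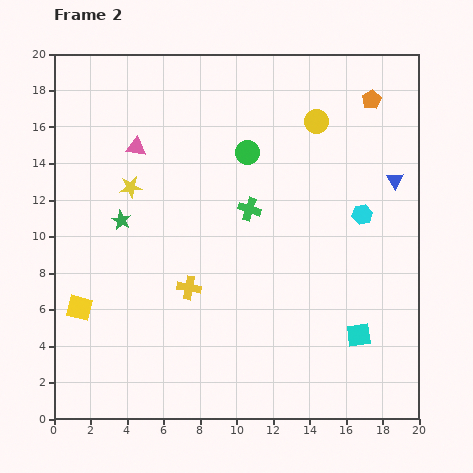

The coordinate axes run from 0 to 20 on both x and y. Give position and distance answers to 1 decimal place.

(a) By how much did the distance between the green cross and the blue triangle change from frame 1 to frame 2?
-1.0

Distance in frame 1: 9.2. Distance in frame 2: 8.2.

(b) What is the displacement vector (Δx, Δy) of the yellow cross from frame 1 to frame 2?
(2.3, 1.0)

The yellow cross was at (5.1, 6.2) in frame 1 and (7.4, 7.2) in frame 2.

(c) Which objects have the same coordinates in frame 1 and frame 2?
the green circle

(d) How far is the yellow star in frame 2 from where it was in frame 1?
3.6

The yellow star moved from (6.4, 15.5) to (4.2, 12.7), a distance of √(2.2² + 2.8²) ≈ 3.6.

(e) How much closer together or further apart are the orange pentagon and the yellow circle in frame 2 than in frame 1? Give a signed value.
-1.2

Distance in frame 1: 4.4. Distance in frame 2: 3.2.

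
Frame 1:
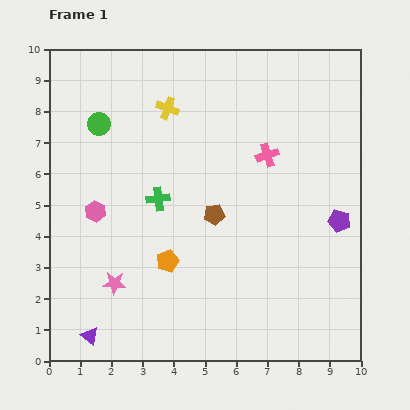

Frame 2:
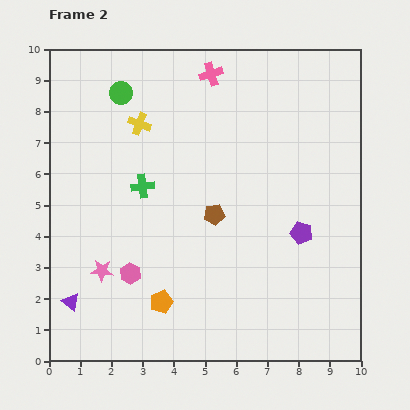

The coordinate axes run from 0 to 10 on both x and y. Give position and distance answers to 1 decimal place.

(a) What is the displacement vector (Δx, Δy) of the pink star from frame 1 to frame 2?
(-0.4, 0.4)

The pink star was at (2.1, 2.5) in frame 1 and (1.7, 2.9) in frame 2.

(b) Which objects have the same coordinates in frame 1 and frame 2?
the brown pentagon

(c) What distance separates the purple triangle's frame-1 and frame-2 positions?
1.3

The purple triangle moved from (1.3, 0.8) to (0.7, 1.9), a distance of √(0.6² + 1.1²) ≈ 1.3.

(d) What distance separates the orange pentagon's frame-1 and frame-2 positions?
1.3

The orange pentagon moved from (3.8, 3.2) to (3.6, 1.9), a distance of √(0.2² + 1.3²) ≈ 1.3.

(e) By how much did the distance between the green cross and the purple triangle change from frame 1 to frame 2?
-0.5

Distance in frame 1: 4.9. Distance in frame 2: 4.4.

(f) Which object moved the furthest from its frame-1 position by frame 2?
the pink cross

(moved 3.2; next 2.3)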